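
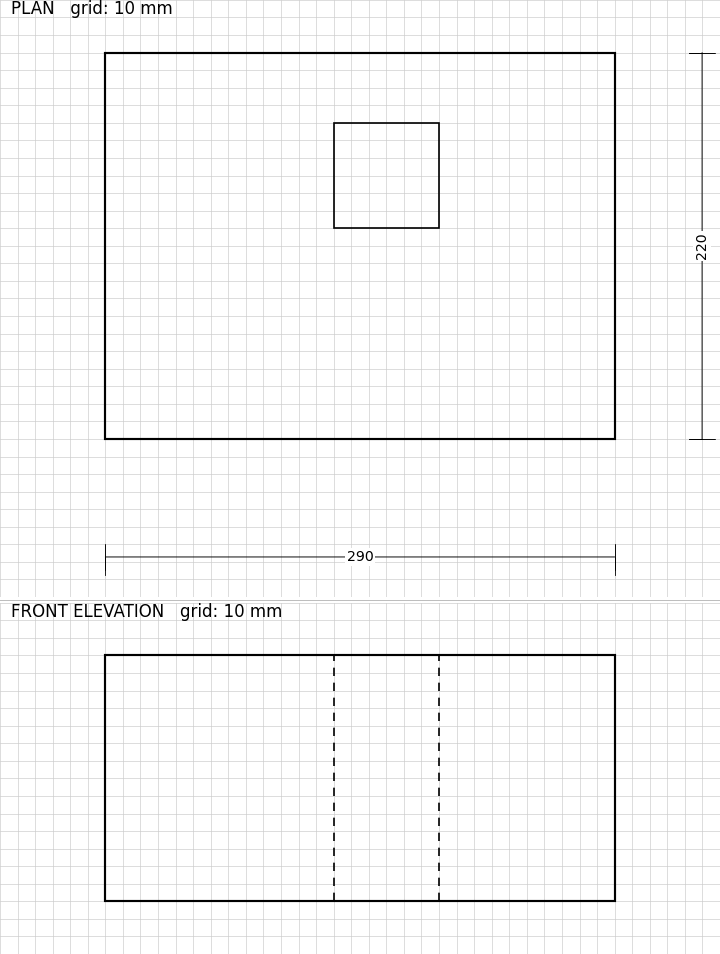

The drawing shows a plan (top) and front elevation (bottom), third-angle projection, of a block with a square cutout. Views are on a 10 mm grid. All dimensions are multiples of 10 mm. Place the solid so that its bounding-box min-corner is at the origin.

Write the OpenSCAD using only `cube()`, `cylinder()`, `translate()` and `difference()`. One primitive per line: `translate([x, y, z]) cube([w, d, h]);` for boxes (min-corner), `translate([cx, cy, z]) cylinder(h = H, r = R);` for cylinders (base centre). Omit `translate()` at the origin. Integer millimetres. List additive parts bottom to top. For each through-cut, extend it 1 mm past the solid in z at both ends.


difference() {
  cube([290, 220, 140]);
  translate([130, 120, -1]) cube([60, 60, 142]);
}


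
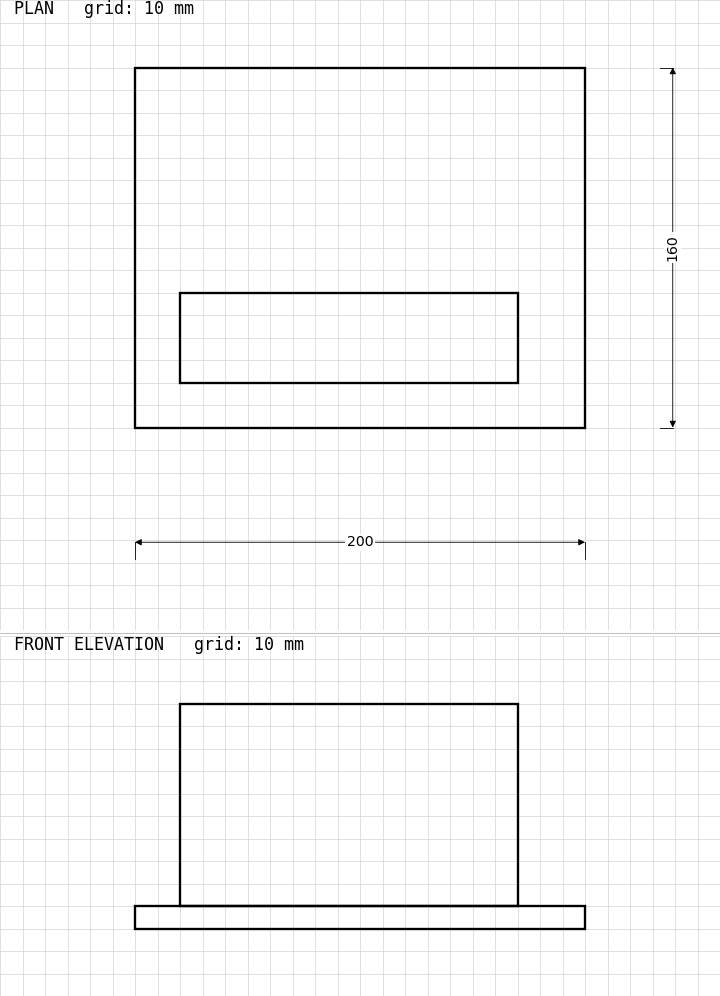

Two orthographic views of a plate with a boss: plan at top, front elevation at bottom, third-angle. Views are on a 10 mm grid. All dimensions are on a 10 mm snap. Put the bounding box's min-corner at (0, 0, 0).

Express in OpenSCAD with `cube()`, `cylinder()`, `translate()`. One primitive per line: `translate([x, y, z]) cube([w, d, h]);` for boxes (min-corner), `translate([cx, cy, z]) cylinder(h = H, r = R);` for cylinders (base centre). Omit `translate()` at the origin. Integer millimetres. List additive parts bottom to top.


cube([200, 160, 10]);
translate([20, 20, 10]) cube([150, 40, 90]);


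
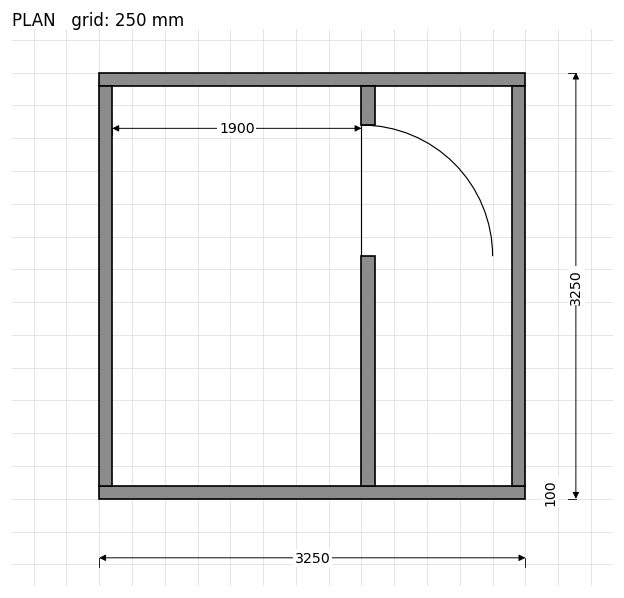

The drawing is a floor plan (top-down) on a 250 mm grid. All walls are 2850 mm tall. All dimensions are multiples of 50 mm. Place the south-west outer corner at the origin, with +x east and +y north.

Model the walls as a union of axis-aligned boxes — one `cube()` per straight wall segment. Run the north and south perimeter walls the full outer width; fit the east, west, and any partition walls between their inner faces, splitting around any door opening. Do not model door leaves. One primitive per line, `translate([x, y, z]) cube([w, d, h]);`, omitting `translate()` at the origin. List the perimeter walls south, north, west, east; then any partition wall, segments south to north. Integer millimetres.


cube([3250, 100, 2850]);
translate([0, 3150, 0]) cube([3250, 100, 2850]);
translate([0, 100, 0]) cube([100, 3050, 2850]);
translate([3150, 100, 0]) cube([100, 3050, 2850]);
translate([2000, 100, 0]) cube([100, 1750, 2850]);
translate([2000, 2850, 0]) cube([100, 300, 2850]);


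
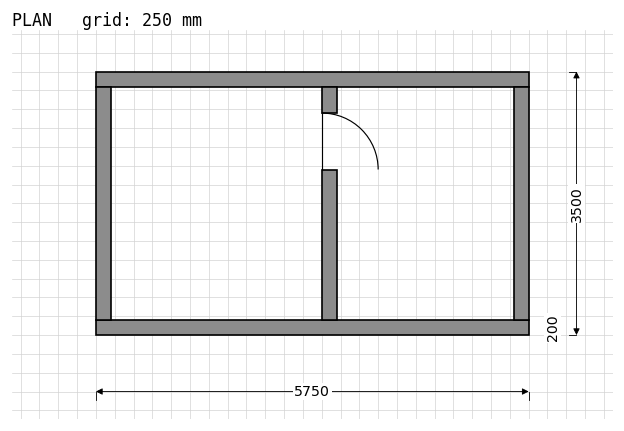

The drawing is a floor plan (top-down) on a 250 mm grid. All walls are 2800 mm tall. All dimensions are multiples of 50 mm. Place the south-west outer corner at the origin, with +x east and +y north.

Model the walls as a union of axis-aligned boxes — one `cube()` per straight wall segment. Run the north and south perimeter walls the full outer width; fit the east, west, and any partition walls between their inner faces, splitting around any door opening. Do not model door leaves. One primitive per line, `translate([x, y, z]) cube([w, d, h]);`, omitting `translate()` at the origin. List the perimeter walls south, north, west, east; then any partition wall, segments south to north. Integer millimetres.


cube([5750, 200, 2800]);
translate([0, 3300, 0]) cube([5750, 200, 2800]);
translate([0, 200, 0]) cube([200, 3100, 2800]);
translate([5550, 200, 0]) cube([200, 3100, 2800]);
translate([3000, 200, 0]) cube([200, 2000, 2800]);
translate([3000, 2950, 0]) cube([200, 350, 2800]);


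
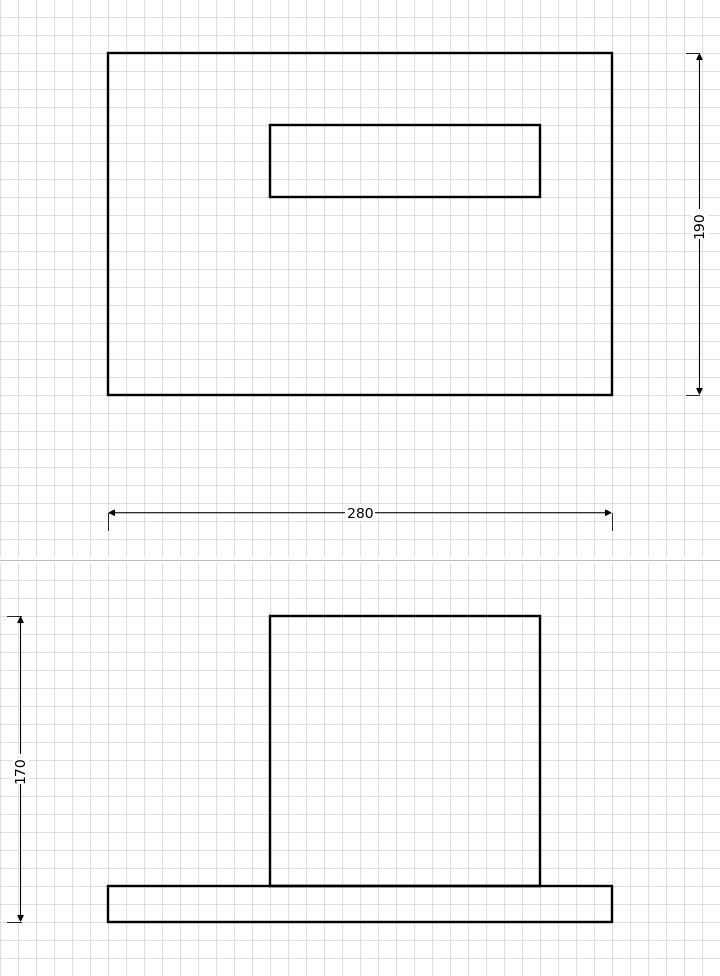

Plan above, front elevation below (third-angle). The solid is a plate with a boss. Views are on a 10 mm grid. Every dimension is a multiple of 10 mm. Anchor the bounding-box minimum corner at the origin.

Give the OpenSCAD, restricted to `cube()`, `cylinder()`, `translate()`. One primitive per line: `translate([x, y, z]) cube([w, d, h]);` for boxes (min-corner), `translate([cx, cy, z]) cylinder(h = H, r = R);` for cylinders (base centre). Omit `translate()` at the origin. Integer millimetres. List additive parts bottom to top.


cube([280, 190, 20]);
translate([90, 110, 20]) cube([150, 40, 150]);


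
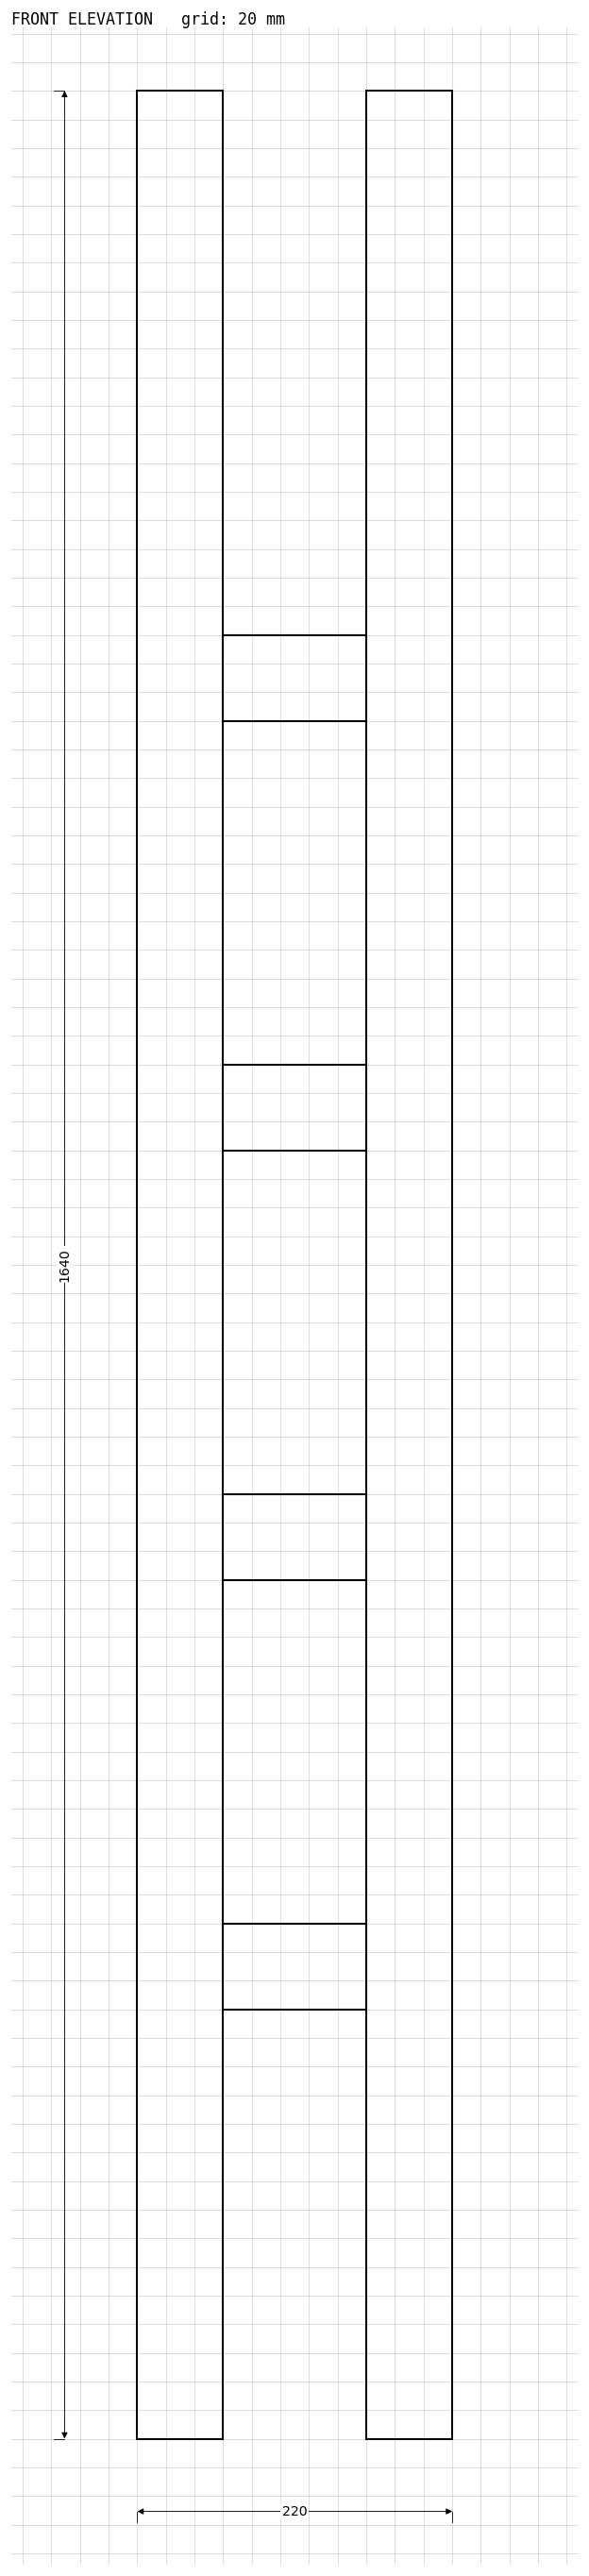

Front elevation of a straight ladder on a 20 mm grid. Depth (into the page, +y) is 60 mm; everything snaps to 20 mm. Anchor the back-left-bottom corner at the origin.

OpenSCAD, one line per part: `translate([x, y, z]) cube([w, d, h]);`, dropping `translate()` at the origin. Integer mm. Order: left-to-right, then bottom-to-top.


cube([60, 60, 1640]);
translate([60, 0, 300]) cube([100, 60, 60]);
translate([60, 0, 600]) cube([100, 60, 60]);
translate([60, 0, 900]) cube([100, 60, 60]);
translate([60, 0, 1200]) cube([100, 60, 60]);
translate([160, 0, 0]) cube([60, 60, 1640]);


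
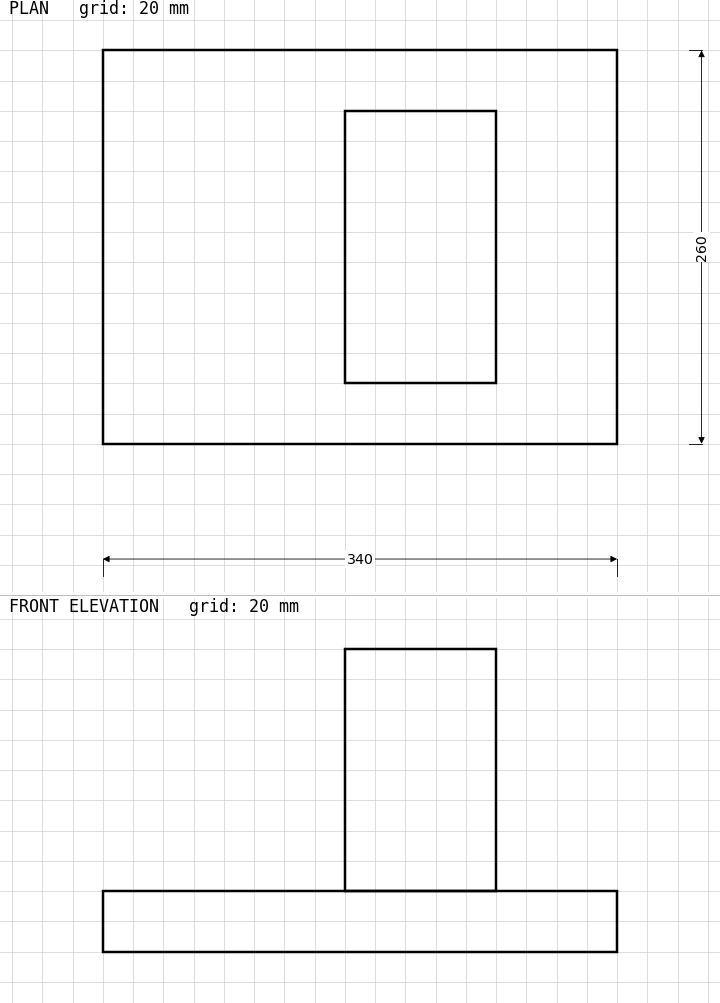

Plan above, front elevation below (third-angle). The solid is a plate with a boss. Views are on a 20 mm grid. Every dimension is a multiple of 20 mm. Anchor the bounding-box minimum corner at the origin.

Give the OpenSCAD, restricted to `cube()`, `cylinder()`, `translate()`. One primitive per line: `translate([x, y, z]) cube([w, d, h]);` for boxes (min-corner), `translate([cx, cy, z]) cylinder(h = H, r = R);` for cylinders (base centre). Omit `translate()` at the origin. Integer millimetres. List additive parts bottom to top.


cube([340, 260, 40]);
translate([160, 40, 40]) cube([100, 180, 160]);


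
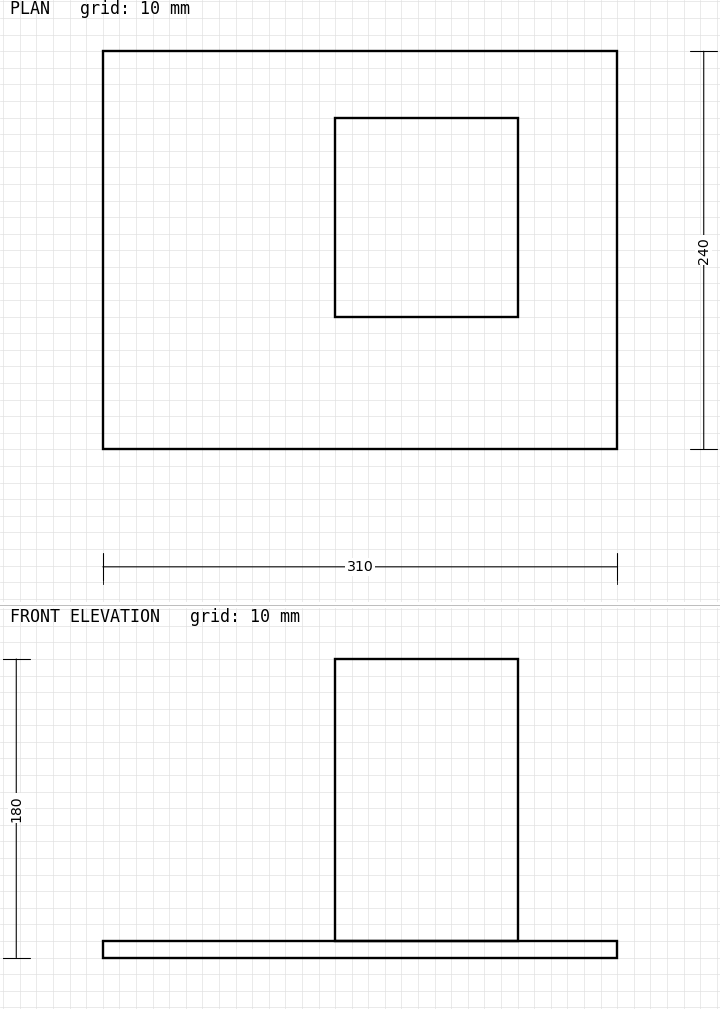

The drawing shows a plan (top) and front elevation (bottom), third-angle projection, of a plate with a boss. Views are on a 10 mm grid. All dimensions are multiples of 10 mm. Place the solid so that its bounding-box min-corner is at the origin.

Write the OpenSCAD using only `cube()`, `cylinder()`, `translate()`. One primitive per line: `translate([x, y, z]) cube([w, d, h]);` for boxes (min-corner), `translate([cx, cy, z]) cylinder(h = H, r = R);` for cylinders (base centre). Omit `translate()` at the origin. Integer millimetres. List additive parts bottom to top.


cube([310, 240, 10]);
translate([140, 80, 10]) cube([110, 120, 170]);


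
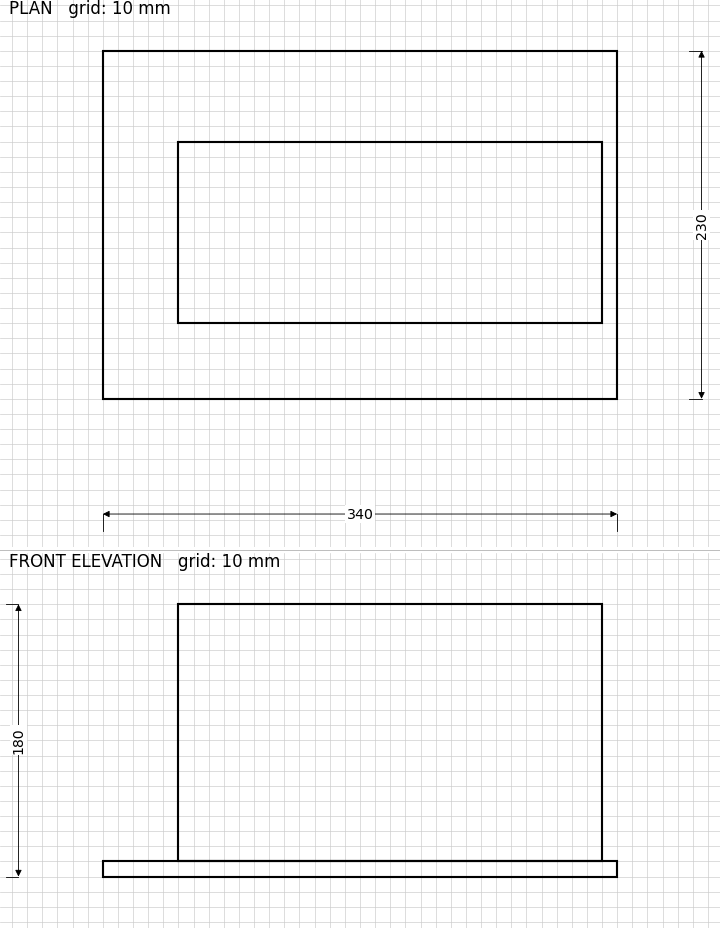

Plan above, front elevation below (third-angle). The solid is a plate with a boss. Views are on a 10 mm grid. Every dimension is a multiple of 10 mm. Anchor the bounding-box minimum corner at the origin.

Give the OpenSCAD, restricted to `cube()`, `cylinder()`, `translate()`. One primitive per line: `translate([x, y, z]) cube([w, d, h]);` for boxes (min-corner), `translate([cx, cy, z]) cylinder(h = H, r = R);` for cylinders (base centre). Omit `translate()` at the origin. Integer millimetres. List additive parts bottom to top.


cube([340, 230, 10]);
translate([50, 50, 10]) cube([280, 120, 170]);


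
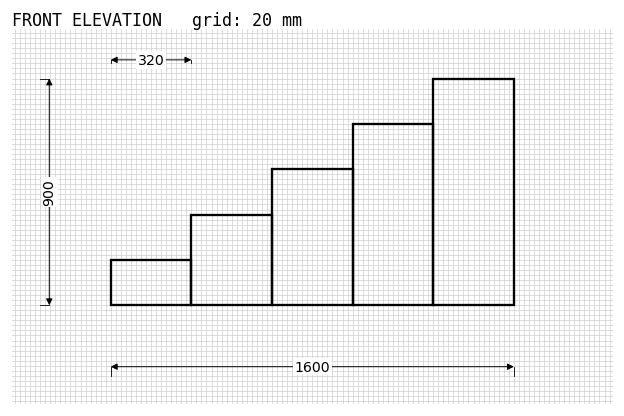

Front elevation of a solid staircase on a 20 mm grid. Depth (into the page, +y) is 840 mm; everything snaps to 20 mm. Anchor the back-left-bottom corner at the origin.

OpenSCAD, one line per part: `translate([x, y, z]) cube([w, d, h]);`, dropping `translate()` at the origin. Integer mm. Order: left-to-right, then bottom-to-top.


cube([320, 840, 180]);
translate([320, 0, 0]) cube([320, 840, 360]);
translate([640, 0, 0]) cube([320, 840, 540]);
translate([960, 0, 0]) cube([320, 840, 720]);
translate([1280, 0, 0]) cube([320, 840, 900]);


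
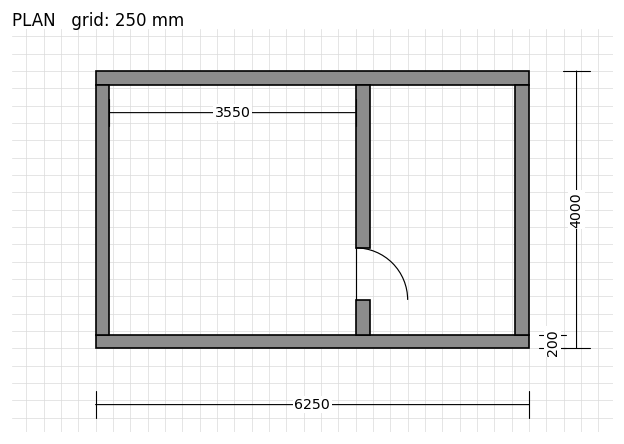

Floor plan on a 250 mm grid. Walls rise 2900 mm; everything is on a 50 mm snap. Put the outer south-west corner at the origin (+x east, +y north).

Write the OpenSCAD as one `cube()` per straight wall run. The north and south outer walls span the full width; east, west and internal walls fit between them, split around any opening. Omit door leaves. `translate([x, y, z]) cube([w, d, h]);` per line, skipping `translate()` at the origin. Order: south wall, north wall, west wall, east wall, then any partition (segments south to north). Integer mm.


cube([6250, 200, 2900]);
translate([0, 3800, 0]) cube([6250, 200, 2900]);
translate([0, 200, 0]) cube([200, 3600, 2900]);
translate([6050, 200, 0]) cube([200, 3600, 2900]);
translate([3750, 200, 0]) cube([200, 500, 2900]);
translate([3750, 1450, 0]) cube([200, 2350, 2900]);


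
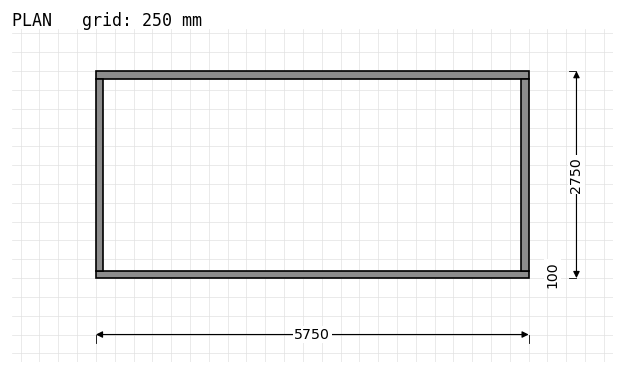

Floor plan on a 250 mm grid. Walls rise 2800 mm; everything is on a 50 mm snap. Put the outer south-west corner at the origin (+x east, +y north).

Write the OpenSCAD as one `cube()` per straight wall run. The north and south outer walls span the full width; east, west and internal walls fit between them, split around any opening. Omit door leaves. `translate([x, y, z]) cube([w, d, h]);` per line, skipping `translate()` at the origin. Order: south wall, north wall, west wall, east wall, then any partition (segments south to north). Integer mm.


cube([5750, 100, 2800]);
translate([0, 2650, 0]) cube([5750, 100, 2800]);
translate([0, 100, 0]) cube([100, 2550, 2800]);
translate([5650, 100, 0]) cube([100, 2550, 2800]);


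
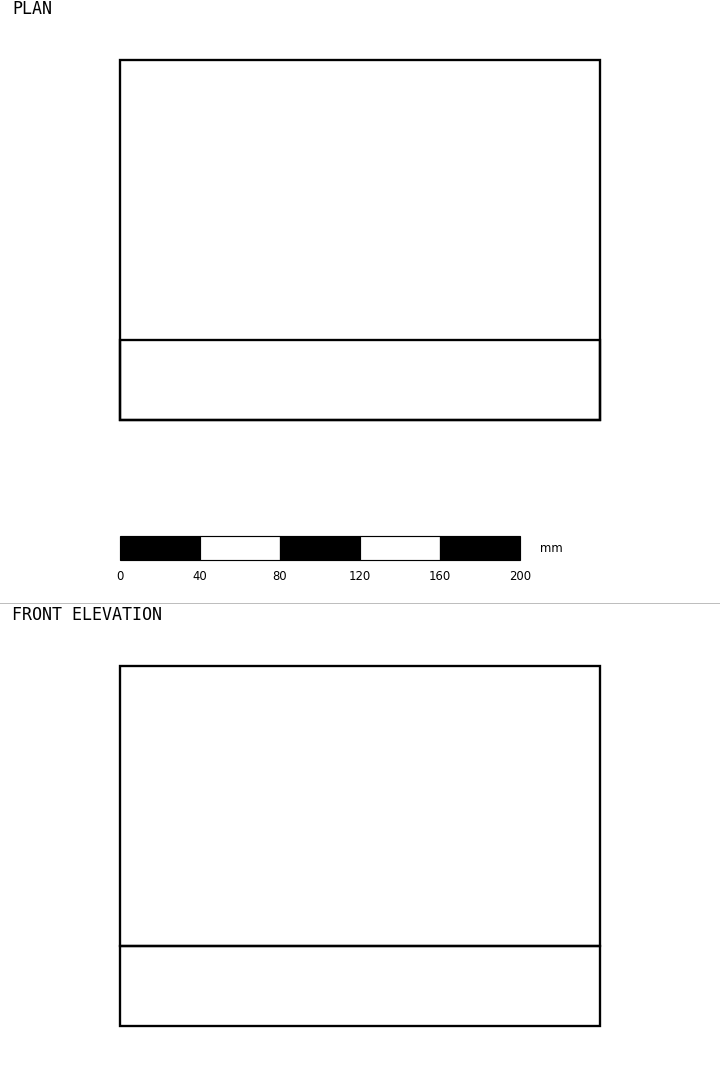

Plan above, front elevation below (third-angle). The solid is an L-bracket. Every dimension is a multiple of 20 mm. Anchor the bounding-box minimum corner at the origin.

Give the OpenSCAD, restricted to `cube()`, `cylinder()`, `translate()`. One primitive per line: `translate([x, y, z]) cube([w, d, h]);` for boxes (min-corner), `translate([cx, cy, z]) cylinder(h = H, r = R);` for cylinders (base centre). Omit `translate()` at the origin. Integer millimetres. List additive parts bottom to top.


cube([240, 180, 40]);
translate([0, 0, 40]) cube([240, 40, 140]);


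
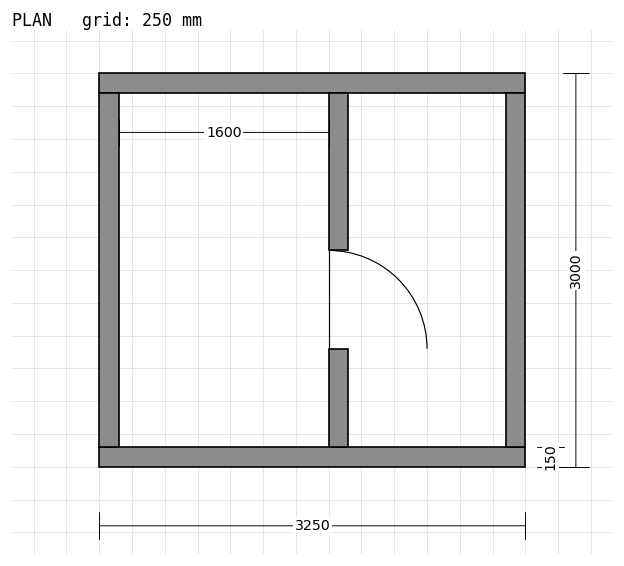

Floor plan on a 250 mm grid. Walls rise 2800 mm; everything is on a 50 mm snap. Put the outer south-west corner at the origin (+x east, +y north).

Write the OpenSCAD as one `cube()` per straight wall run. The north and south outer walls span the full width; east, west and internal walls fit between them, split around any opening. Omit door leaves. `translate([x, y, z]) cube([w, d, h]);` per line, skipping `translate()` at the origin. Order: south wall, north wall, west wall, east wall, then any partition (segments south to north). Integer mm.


cube([3250, 150, 2800]);
translate([0, 2850, 0]) cube([3250, 150, 2800]);
translate([0, 150, 0]) cube([150, 2700, 2800]);
translate([3100, 150, 0]) cube([150, 2700, 2800]);
translate([1750, 150, 0]) cube([150, 750, 2800]);
translate([1750, 1650, 0]) cube([150, 1200, 2800]);


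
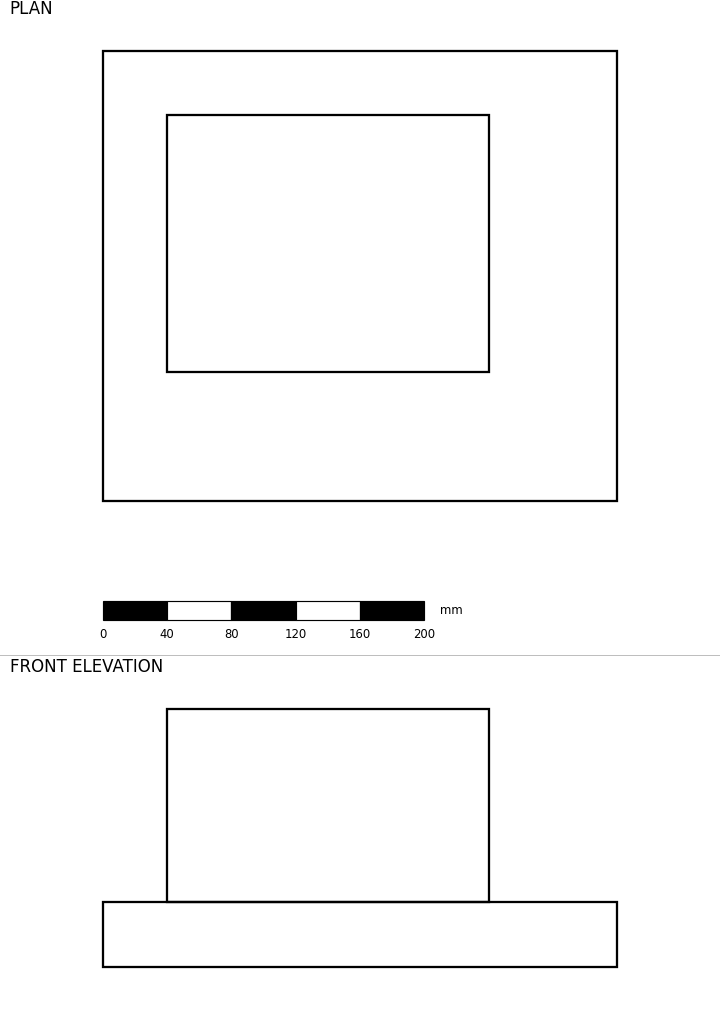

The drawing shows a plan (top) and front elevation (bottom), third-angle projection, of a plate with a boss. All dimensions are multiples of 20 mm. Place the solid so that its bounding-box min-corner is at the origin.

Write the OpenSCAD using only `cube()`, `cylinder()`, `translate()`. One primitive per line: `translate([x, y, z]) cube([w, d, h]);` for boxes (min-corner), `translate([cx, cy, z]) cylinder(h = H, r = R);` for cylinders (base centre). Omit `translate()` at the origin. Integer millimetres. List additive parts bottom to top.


cube([320, 280, 40]);
translate([40, 80, 40]) cube([200, 160, 120]);


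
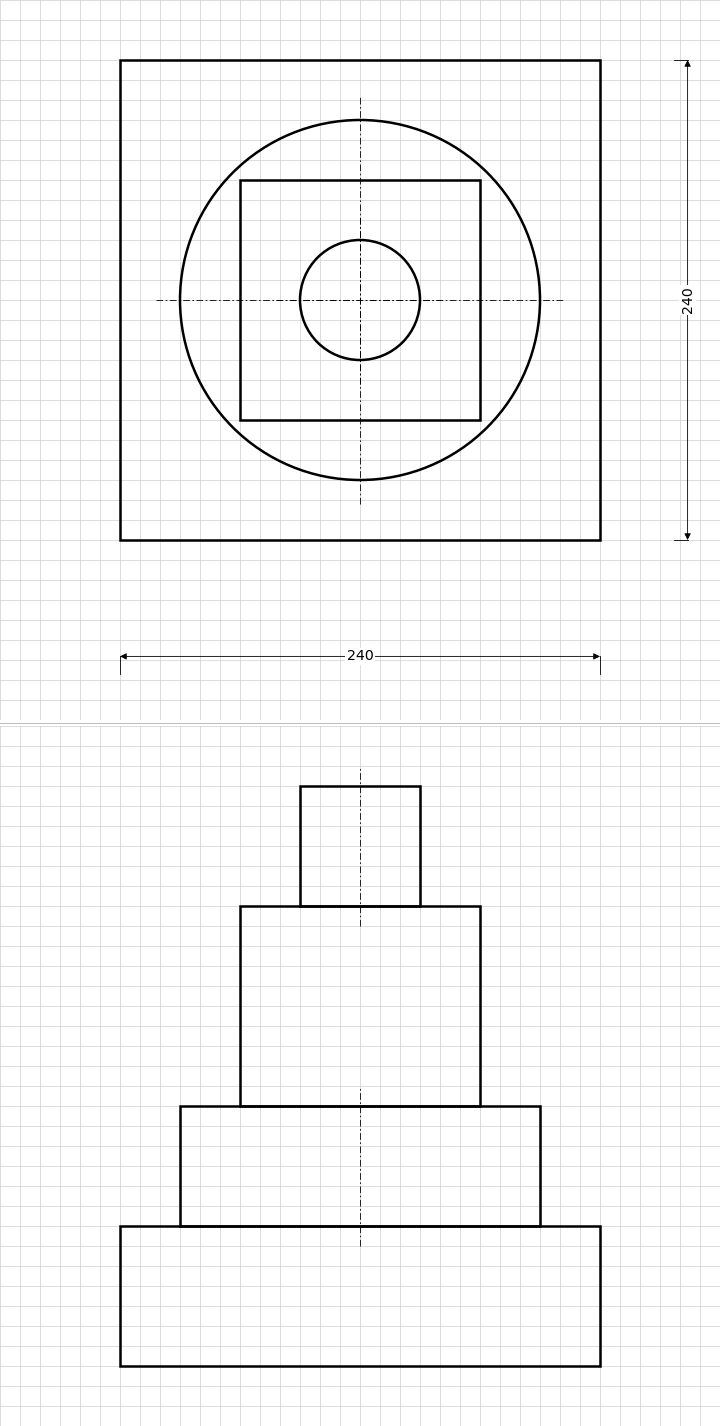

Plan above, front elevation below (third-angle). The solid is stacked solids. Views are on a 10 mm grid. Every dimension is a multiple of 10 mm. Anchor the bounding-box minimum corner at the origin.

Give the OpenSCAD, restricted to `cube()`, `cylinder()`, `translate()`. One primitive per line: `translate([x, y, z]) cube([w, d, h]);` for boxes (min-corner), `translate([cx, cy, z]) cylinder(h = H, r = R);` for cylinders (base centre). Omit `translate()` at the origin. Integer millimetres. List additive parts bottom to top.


cube([240, 240, 70]);
translate([120, 120, 70]) cylinder(h = 60, r = 90);
translate([60, 60, 130]) cube([120, 120, 100]);
translate([120, 120, 230]) cylinder(h = 60, r = 30);


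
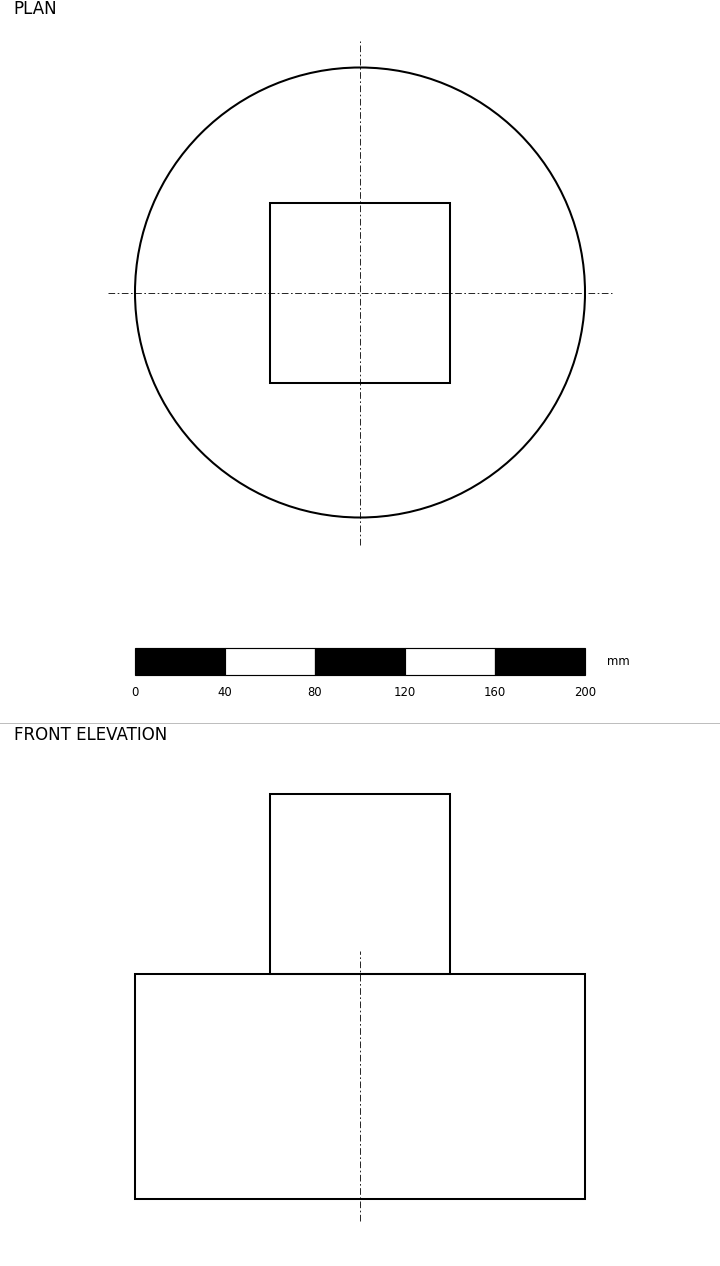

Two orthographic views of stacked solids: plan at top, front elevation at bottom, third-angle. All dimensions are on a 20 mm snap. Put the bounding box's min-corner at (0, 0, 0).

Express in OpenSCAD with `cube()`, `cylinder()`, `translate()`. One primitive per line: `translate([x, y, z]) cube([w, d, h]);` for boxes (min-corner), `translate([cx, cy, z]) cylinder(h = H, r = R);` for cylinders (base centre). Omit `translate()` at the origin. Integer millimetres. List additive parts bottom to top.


translate([100, 100, 0]) cylinder(h = 100, r = 100);
translate([60, 60, 100]) cube([80, 80, 80]);


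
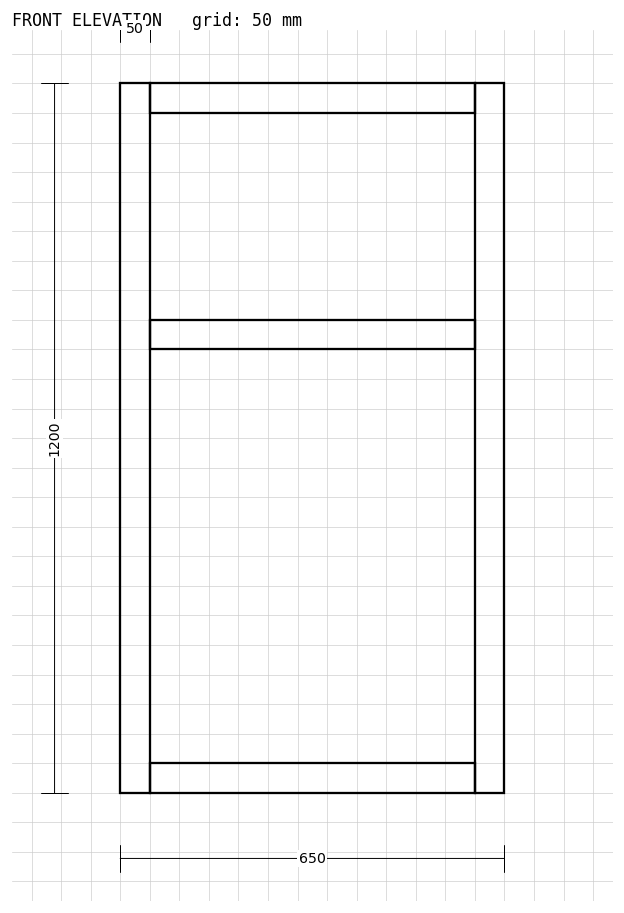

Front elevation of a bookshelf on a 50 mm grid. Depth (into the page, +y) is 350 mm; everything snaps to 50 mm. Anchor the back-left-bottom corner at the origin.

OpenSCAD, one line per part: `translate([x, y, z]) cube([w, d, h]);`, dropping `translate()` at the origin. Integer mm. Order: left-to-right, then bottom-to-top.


cube([50, 350, 1200]);
translate([50, 0, 0]) cube([550, 350, 50]);
translate([50, 0, 750]) cube([550, 350, 50]);
translate([50, 0, 1150]) cube([550, 350, 50]);
translate([600, 0, 0]) cube([50, 350, 1200]);


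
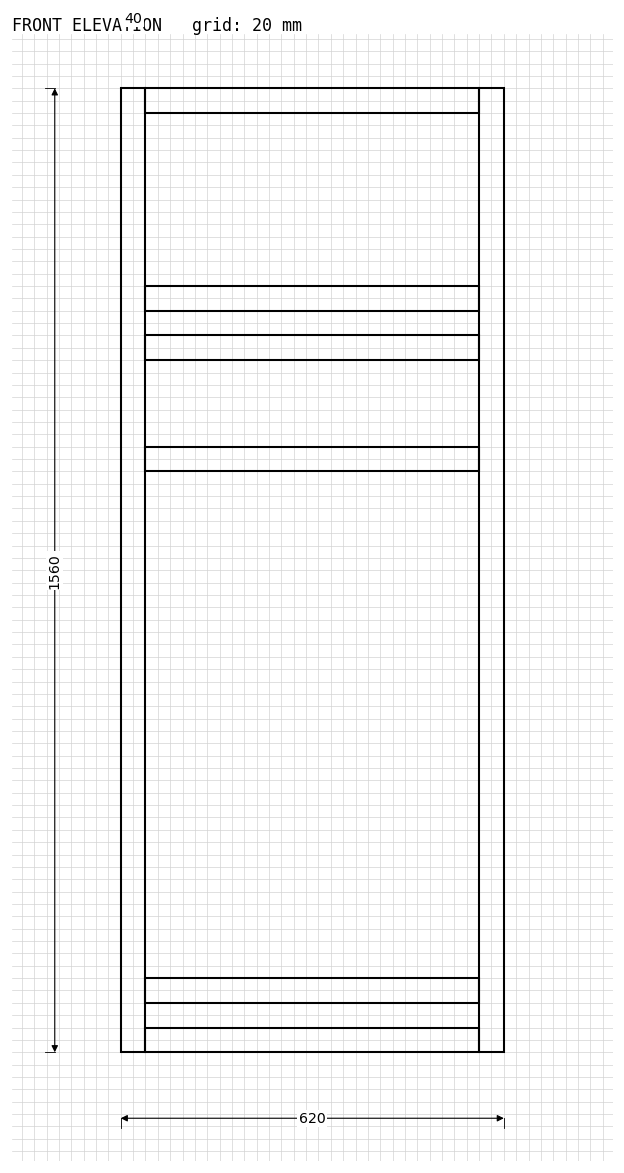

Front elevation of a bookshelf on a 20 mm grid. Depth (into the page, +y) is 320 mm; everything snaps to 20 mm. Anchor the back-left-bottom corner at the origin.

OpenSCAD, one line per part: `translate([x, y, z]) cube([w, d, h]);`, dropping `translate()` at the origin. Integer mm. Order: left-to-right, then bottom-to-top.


cube([40, 320, 1560]);
translate([40, 0, 0]) cube([540, 320, 40]);
translate([40, 0, 80]) cube([540, 320, 40]);
translate([40, 0, 940]) cube([540, 320, 40]);
translate([40, 0, 1120]) cube([540, 320, 40]);
translate([40, 0, 1200]) cube([540, 320, 40]);
translate([40, 0, 1520]) cube([540, 320, 40]);
translate([580, 0, 0]) cube([40, 320, 1560]);


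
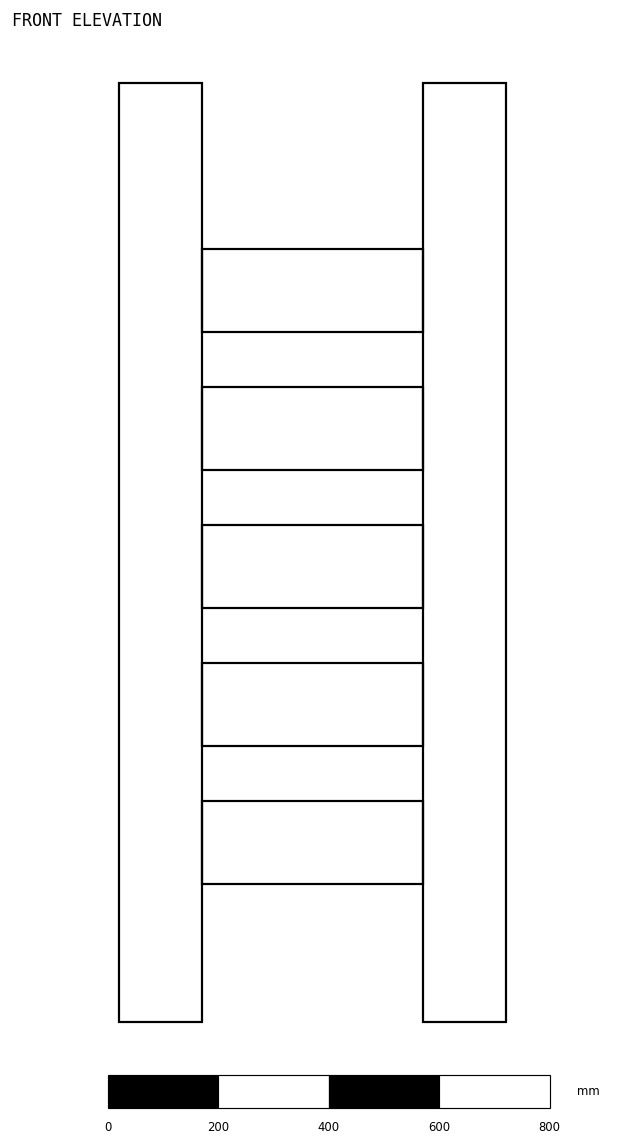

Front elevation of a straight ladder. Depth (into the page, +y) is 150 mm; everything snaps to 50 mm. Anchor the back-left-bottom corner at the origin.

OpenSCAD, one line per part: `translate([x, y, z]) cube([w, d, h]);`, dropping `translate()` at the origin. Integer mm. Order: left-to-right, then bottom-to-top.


cube([150, 150, 1700]);
translate([150, 0, 250]) cube([400, 150, 150]);
translate([150, 0, 500]) cube([400, 150, 150]);
translate([150, 0, 750]) cube([400, 150, 150]);
translate([150, 0, 1000]) cube([400, 150, 150]);
translate([150, 0, 1250]) cube([400, 150, 150]);
translate([550, 0, 0]) cube([150, 150, 1700]);


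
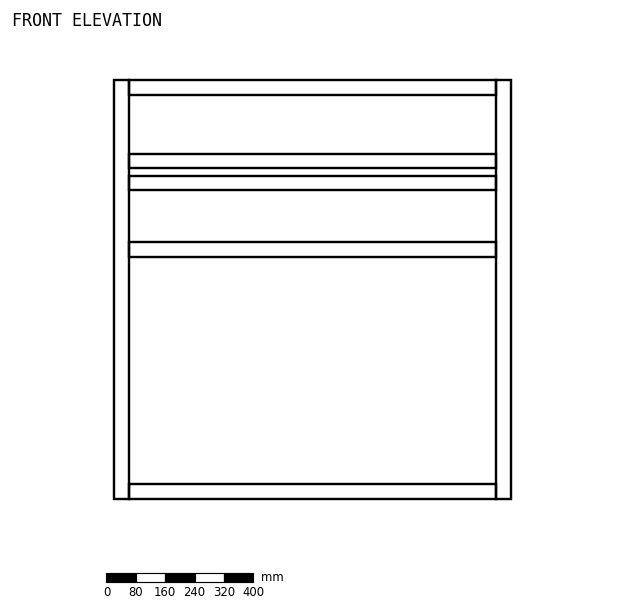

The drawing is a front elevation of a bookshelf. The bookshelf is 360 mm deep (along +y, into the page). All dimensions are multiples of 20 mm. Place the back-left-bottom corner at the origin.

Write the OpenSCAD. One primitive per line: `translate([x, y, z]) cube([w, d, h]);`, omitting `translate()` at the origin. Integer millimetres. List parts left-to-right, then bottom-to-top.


cube([40, 360, 1140]);
translate([40, 0, 0]) cube([1000, 360, 40]);
translate([40, 0, 660]) cube([1000, 360, 40]);
translate([40, 0, 840]) cube([1000, 360, 40]);
translate([40, 0, 900]) cube([1000, 360, 40]);
translate([40, 0, 1100]) cube([1000, 360, 40]);
translate([1040, 0, 0]) cube([40, 360, 1140]);


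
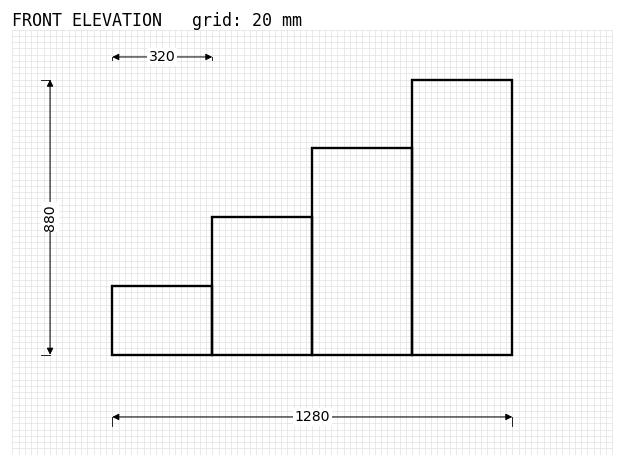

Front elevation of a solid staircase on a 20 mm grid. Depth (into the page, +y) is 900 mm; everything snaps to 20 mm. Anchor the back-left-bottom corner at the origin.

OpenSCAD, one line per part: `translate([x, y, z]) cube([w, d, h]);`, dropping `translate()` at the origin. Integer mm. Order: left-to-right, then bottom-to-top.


cube([320, 900, 220]);
translate([320, 0, 0]) cube([320, 900, 440]);
translate([640, 0, 0]) cube([320, 900, 660]);
translate([960, 0, 0]) cube([320, 900, 880]);


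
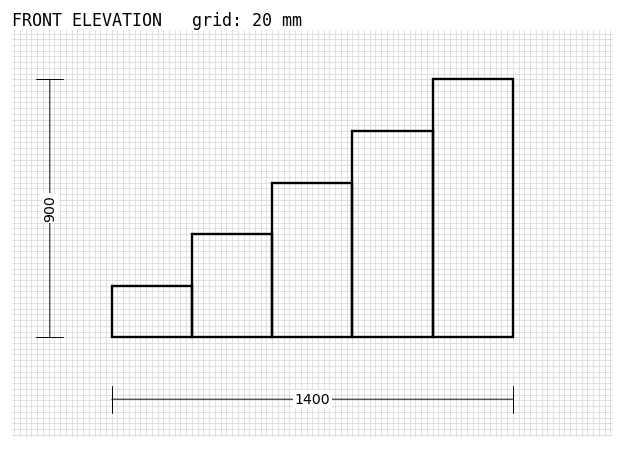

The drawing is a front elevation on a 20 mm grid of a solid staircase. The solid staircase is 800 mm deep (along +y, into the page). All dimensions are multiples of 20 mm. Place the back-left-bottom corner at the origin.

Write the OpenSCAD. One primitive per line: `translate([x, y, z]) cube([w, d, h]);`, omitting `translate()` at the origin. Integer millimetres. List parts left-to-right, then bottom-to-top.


cube([280, 800, 180]);
translate([280, 0, 0]) cube([280, 800, 360]);
translate([560, 0, 0]) cube([280, 800, 540]);
translate([840, 0, 0]) cube([280, 800, 720]);
translate([1120, 0, 0]) cube([280, 800, 900]);


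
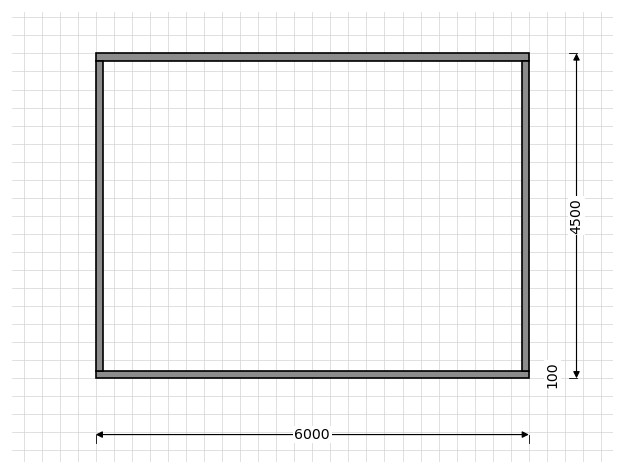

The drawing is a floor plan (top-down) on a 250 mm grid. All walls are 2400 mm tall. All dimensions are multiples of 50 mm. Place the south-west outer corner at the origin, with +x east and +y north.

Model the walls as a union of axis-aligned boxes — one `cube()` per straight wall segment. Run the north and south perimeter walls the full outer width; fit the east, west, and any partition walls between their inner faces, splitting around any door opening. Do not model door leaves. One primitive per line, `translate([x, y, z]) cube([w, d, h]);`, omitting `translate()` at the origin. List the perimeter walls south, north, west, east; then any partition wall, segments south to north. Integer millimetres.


cube([6000, 100, 2400]);
translate([0, 4400, 0]) cube([6000, 100, 2400]);
translate([0, 100, 0]) cube([100, 4300, 2400]);
translate([5900, 100, 0]) cube([100, 4300, 2400]);


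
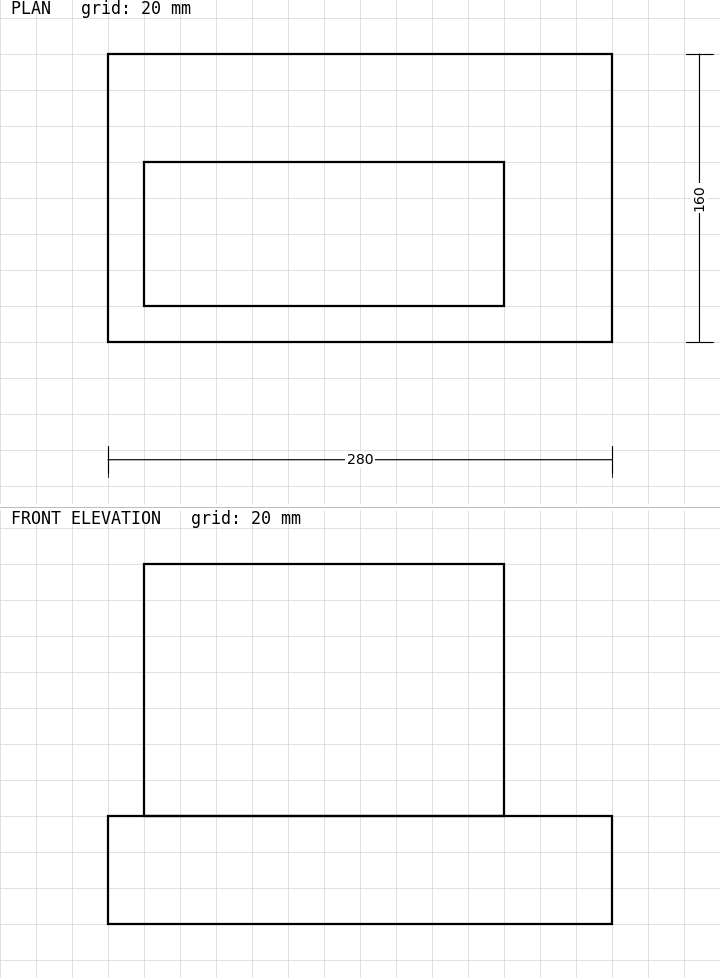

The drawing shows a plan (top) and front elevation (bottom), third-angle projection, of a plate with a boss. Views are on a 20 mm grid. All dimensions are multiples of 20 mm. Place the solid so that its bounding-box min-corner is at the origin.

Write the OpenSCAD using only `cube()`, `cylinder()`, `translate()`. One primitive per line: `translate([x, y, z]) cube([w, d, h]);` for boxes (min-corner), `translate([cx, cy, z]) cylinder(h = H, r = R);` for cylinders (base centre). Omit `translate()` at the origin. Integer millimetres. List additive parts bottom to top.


cube([280, 160, 60]);
translate([20, 20, 60]) cube([200, 80, 140]);


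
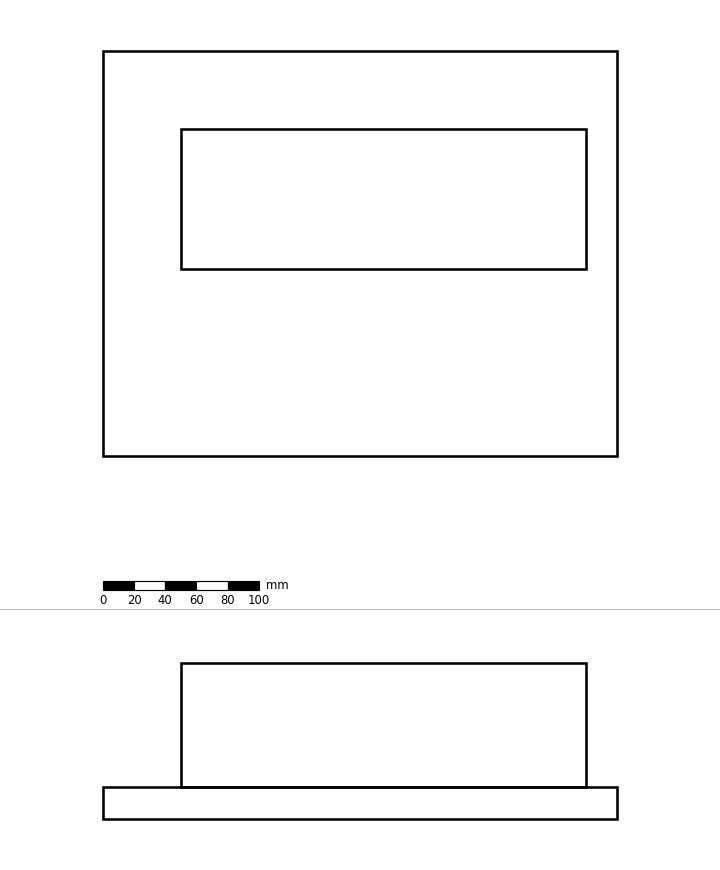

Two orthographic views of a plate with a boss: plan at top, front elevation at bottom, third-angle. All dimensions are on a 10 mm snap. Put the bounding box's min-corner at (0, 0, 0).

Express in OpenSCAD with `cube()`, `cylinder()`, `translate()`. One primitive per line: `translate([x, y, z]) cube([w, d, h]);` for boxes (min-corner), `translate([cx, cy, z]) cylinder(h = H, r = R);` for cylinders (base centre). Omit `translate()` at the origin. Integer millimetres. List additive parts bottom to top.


cube([330, 260, 20]);
translate([50, 120, 20]) cube([260, 90, 80]);


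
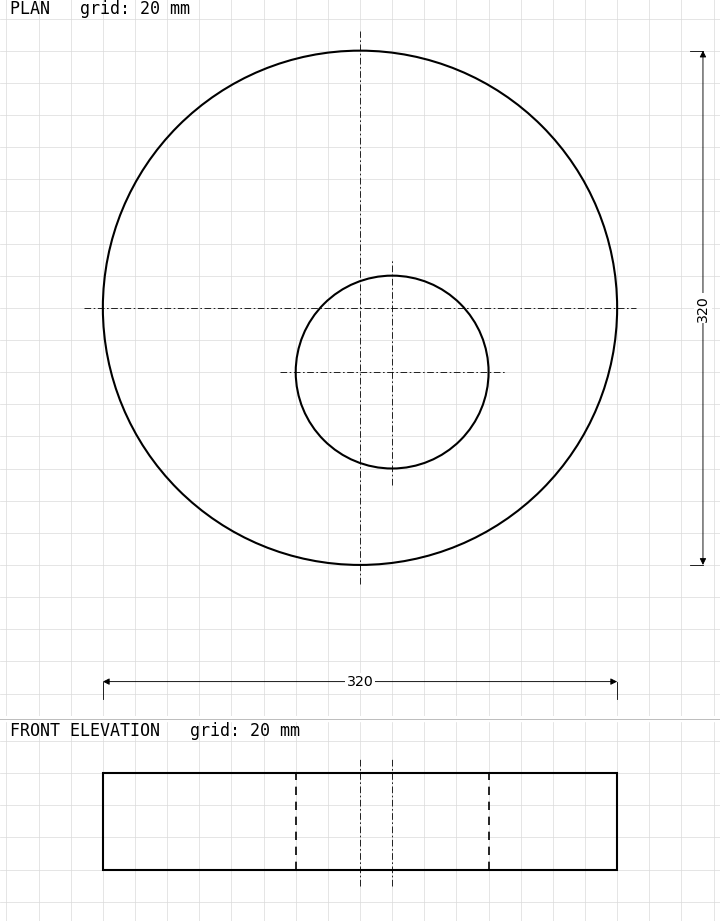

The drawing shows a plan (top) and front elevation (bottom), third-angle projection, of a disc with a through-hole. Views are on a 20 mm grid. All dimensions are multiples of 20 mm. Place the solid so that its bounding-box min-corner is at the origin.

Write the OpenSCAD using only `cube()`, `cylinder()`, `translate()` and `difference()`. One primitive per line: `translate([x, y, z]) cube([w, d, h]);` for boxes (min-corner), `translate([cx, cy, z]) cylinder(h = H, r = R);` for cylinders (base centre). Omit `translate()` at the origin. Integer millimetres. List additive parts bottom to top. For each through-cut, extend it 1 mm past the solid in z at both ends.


difference() {
  translate([160, 160, 0]) cylinder(h = 60, r = 160);
  translate([180, 120, -1]) cylinder(h = 62, r = 60);
}


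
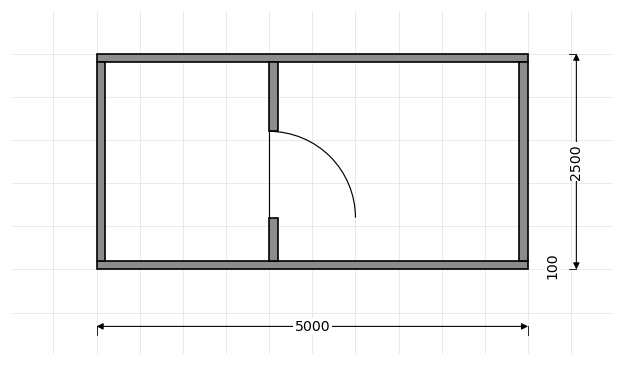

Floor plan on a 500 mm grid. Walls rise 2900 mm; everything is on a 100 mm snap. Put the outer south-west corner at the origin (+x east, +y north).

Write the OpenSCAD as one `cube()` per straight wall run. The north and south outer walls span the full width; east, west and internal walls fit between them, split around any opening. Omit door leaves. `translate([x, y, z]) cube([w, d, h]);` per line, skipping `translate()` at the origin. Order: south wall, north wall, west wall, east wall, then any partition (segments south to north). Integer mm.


cube([5000, 100, 2900]);
translate([0, 2400, 0]) cube([5000, 100, 2900]);
translate([0, 100, 0]) cube([100, 2300, 2900]);
translate([4900, 100, 0]) cube([100, 2300, 2900]);
translate([2000, 100, 0]) cube([100, 500, 2900]);
translate([2000, 1600, 0]) cube([100, 800, 2900]);


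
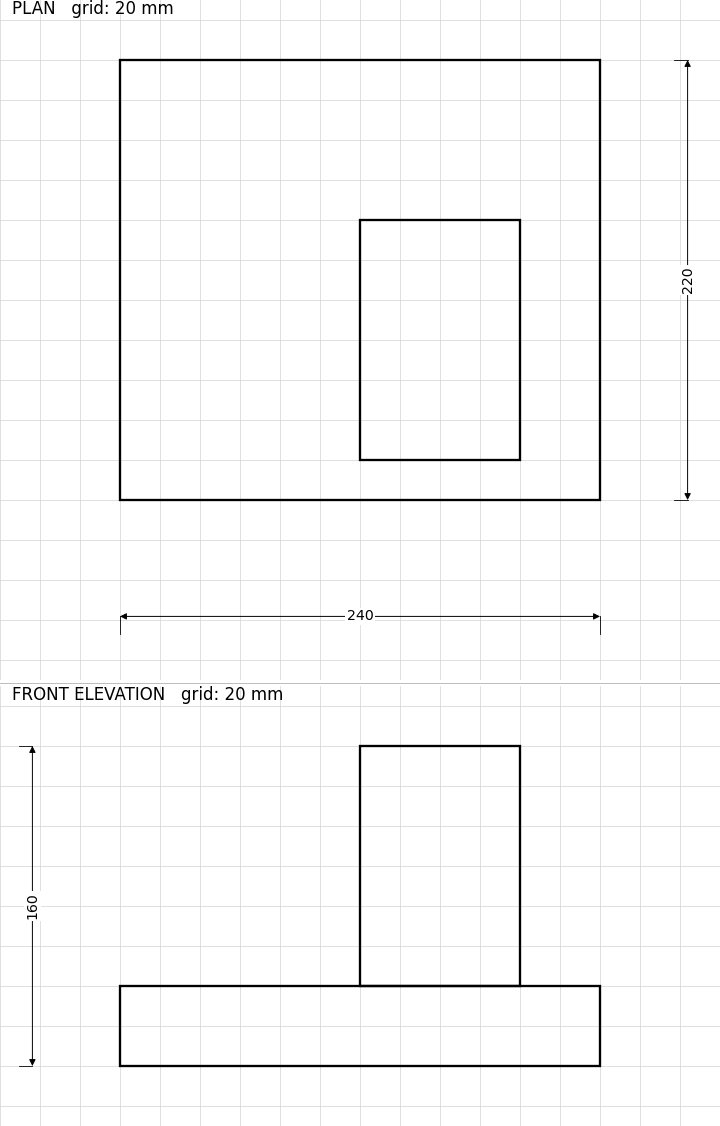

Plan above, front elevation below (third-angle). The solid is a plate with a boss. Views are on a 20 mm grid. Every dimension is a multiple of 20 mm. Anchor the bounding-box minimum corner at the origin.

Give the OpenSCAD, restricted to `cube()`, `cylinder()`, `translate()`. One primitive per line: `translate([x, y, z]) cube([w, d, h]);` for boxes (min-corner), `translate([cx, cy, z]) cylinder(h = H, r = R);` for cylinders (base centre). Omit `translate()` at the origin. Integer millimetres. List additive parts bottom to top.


cube([240, 220, 40]);
translate([120, 20, 40]) cube([80, 120, 120]);


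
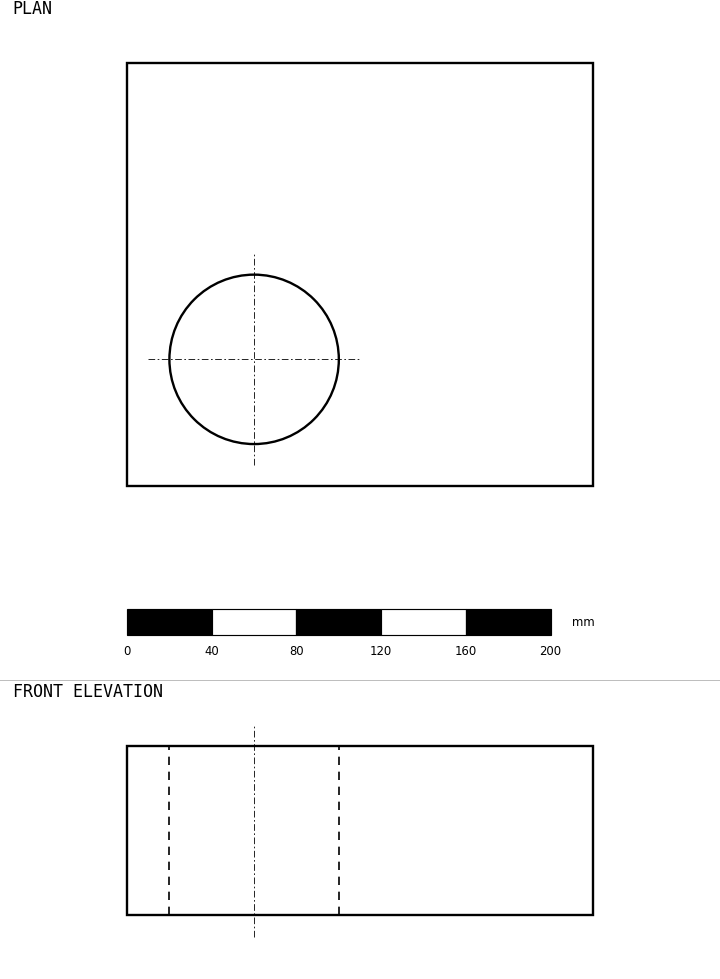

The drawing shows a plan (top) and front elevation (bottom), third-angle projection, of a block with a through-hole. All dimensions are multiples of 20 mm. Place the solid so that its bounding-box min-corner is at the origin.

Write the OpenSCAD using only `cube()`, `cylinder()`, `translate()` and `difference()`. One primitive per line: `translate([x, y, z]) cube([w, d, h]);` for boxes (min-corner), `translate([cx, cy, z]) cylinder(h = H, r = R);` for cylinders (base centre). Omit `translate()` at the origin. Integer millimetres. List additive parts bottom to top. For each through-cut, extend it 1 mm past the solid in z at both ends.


difference() {
  cube([220, 200, 80]);
  translate([60, 60, -1]) cylinder(h = 82, r = 40);
}


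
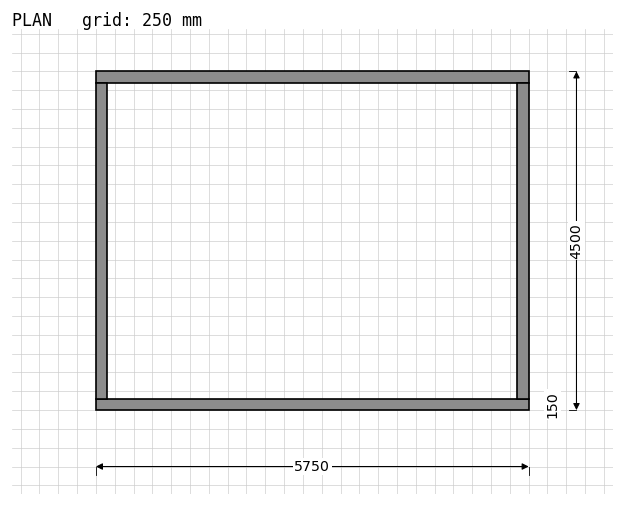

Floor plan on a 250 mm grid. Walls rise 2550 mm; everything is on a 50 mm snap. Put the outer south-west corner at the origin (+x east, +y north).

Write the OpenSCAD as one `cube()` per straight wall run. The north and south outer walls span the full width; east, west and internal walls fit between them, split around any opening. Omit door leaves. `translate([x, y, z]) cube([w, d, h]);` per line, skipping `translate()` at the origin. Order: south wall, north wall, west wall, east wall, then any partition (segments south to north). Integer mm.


cube([5750, 150, 2550]);
translate([0, 4350, 0]) cube([5750, 150, 2550]);
translate([0, 150, 0]) cube([150, 4200, 2550]);
translate([5600, 150, 0]) cube([150, 4200, 2550]);


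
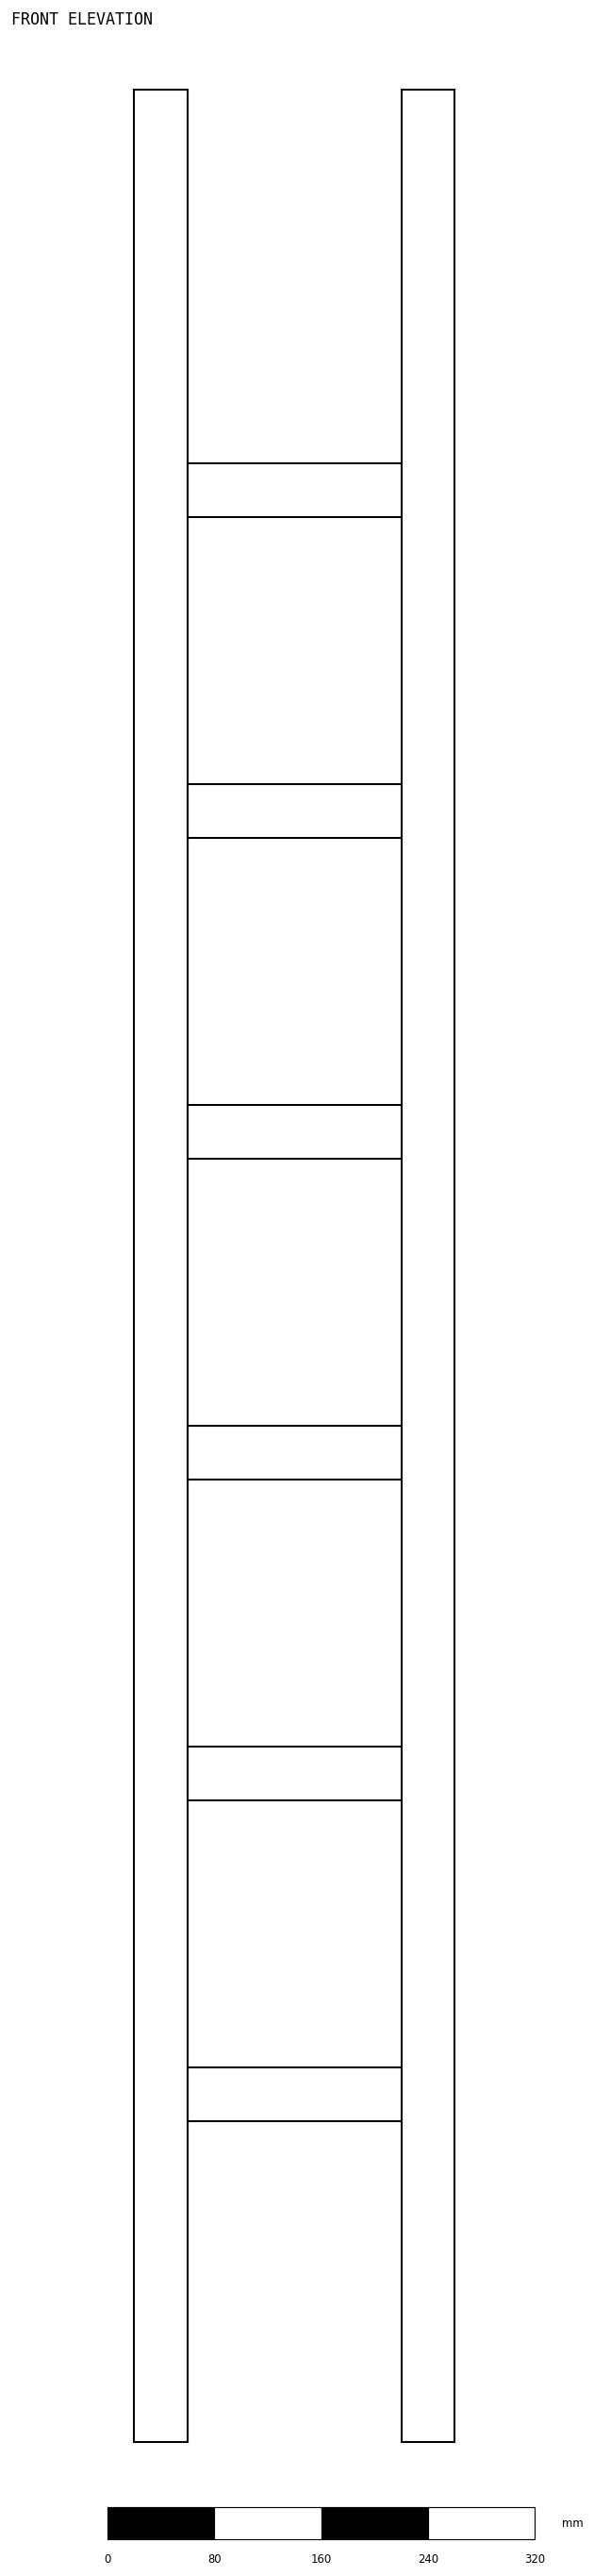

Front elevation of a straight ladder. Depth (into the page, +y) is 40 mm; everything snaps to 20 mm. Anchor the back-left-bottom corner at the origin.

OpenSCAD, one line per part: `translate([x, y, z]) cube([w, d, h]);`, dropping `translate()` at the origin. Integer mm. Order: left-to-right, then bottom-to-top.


cube([40, 40, 1760]);
translate([40, 0, 240]) cube([160, 40, 40]);
translate([40, 0, 480]) cube([160, 40, 40]);
translate([40, 0, 720]) cube([160, 40, 40]);
translate([40, 0, 960]) cube([160, 40, 40]);
translate([40, 0, 1200]) cube([160, 40, 40]);
translate([40, 0, 1440]) cube([160, 40, 40]);
translate([200, 0, 0]) cube([40, 40, 1760]);


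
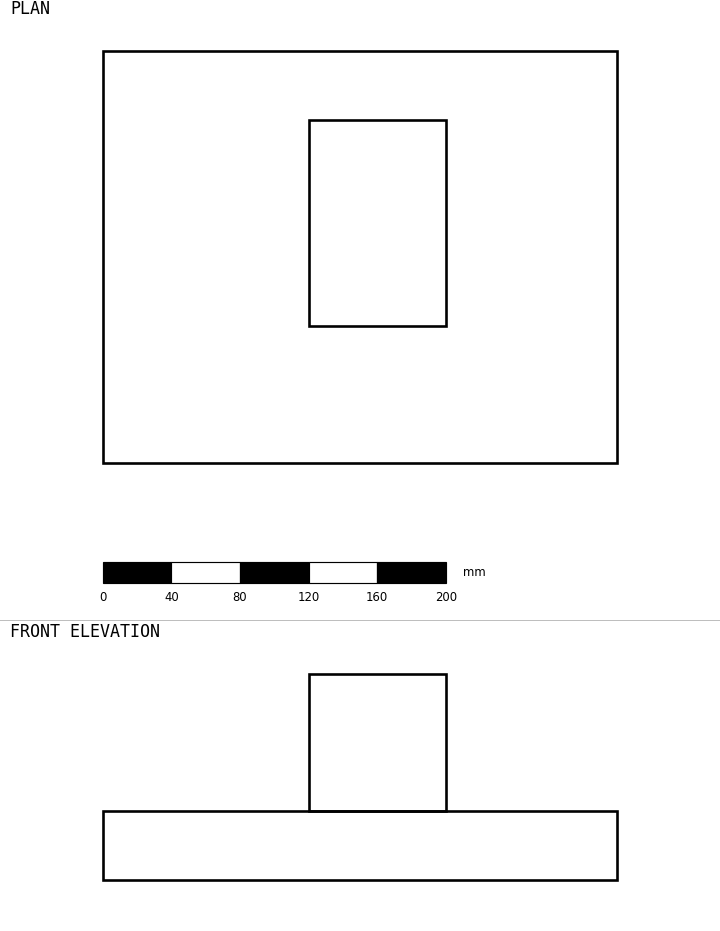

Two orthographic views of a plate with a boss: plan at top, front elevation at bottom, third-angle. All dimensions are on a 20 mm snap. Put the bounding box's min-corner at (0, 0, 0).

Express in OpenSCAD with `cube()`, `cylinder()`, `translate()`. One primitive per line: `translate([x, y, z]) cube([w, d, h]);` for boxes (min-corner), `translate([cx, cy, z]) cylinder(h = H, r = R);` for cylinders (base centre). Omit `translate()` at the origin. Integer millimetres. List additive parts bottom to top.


cube([300, 240, 40]);
translate([120, 80, 40]) cube([80, 120, 80]);


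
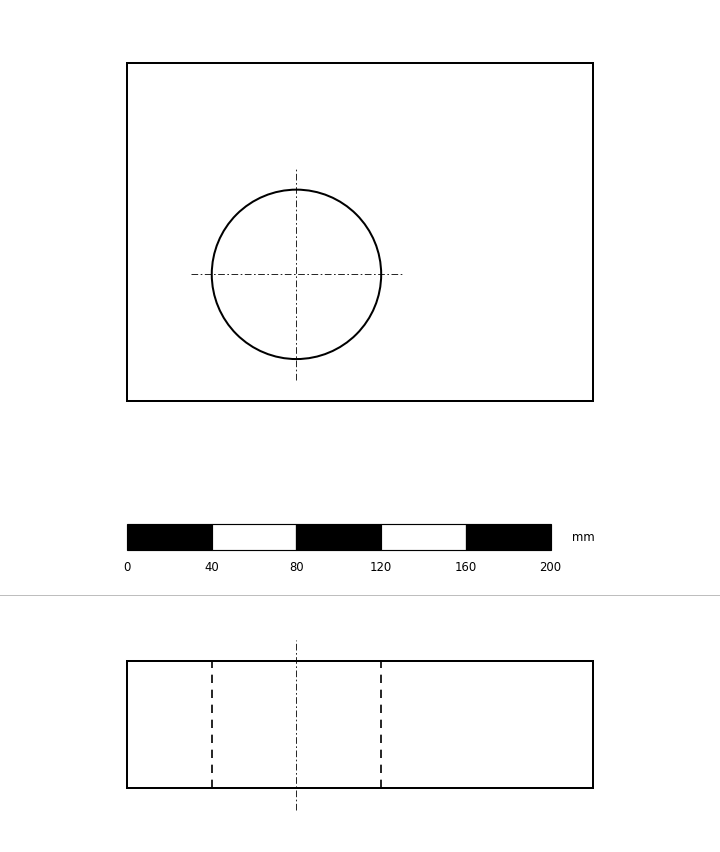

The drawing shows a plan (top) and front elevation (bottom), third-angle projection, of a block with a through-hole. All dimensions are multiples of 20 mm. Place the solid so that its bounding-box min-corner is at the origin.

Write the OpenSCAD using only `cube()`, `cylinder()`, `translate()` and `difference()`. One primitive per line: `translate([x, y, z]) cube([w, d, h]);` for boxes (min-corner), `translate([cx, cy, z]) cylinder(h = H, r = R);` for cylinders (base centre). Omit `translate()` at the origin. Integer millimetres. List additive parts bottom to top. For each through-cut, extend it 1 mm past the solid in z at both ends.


difference() {
  cube([220, 160, 60]);
  translate([80, 60, -1]) cylinder(h = 62, r = 40);
}


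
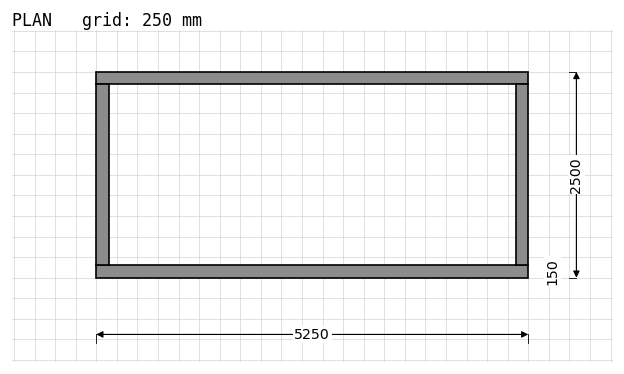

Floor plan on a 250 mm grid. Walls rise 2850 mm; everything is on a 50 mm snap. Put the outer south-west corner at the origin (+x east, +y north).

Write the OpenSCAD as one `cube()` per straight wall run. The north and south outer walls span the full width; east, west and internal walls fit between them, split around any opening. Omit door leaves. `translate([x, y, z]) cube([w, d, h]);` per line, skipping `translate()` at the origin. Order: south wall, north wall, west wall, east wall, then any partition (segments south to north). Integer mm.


cube([5250, 150, 2850]);
translate([0, 2350, 0]) cube([5250, 150, 2850]);
translate([0, 150, 0]) cube([150, 2200, 2850]);
translate([5100, 150, 0]) cube([150, 2200, 2850]);


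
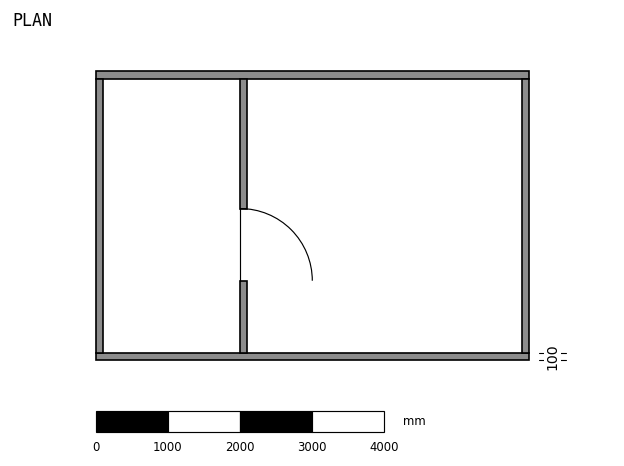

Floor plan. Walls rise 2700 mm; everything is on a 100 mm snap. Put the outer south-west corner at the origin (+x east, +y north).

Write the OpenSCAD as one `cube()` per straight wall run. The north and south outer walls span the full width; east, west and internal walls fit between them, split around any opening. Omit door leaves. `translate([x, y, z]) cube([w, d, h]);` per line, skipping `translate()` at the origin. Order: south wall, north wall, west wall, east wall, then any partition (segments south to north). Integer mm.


cube([6000, 100, 2700]);
translate([0, 3900, 0]) cube([6000, 100, 2700]);
translate([0, 100, 0]) cube([100, 3800, 2700]);
translate([5900, 100, 0]) cube([100, 3800, 2700]);
translate([2000, 100, 0]) cube([100, 1000, 2700]);
translate([2000, 2100, 0]) cube([100, 1800, 2700]);


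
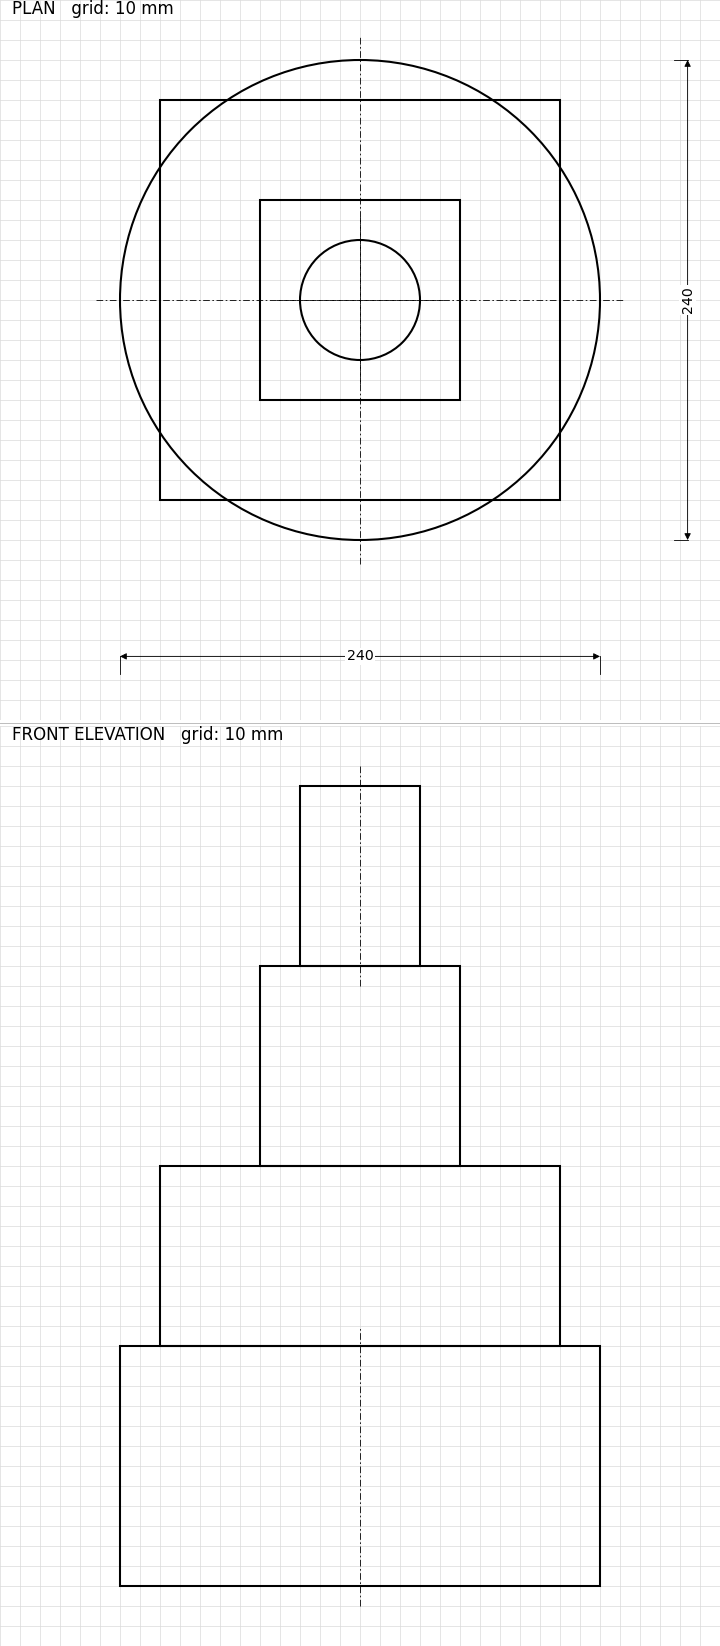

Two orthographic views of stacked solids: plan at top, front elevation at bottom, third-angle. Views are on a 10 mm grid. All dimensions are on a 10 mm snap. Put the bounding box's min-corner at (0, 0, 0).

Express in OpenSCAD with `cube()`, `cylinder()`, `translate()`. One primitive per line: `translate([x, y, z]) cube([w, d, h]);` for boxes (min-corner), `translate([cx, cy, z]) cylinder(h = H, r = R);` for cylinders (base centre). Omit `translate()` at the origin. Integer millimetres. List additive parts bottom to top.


translate([120, 120, 0]) cylinder(h = 120, r = 120);
translate([20, 20, 120]) cube([200, 200, 90]);
translate([70, 70, 210]) cube([100, 100, 100]);
translate([120, 120, 310]) cylinder(h = 90, r = 30);
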